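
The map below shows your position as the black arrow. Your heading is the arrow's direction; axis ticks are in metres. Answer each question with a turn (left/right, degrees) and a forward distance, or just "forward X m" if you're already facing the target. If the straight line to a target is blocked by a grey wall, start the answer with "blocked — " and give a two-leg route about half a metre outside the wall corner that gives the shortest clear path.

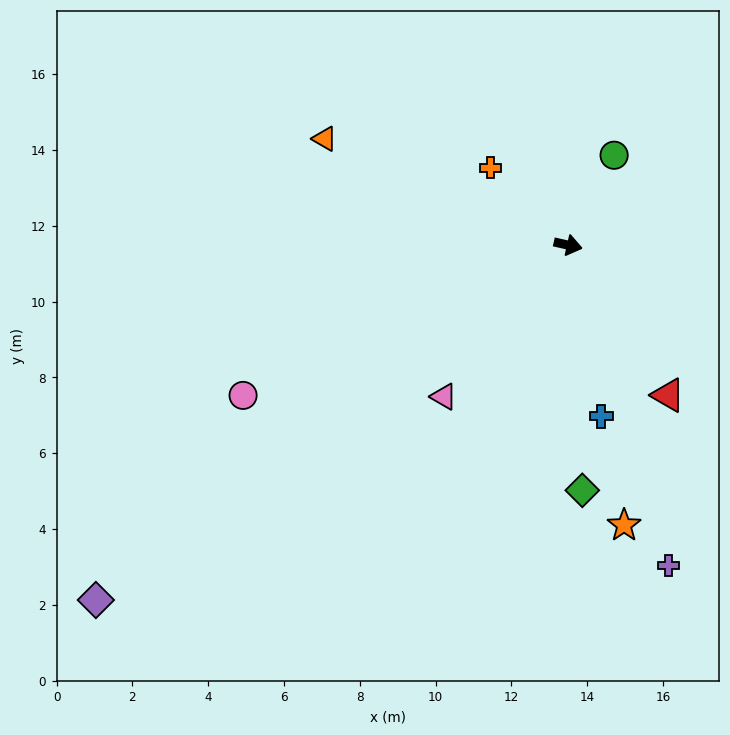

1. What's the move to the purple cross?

turn right 60°, forward 8.9 m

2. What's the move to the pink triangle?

turn right 117°, forward 5.2 m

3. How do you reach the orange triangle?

turn left 169°, forward 7.0 m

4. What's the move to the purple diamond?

turn right 130°, forward 15.6 m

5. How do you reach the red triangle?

turn right 44°, forward 4.8 m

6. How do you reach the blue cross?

turn right 66°, forward 4.6 m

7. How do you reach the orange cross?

turn left 148°, forward 2.9 m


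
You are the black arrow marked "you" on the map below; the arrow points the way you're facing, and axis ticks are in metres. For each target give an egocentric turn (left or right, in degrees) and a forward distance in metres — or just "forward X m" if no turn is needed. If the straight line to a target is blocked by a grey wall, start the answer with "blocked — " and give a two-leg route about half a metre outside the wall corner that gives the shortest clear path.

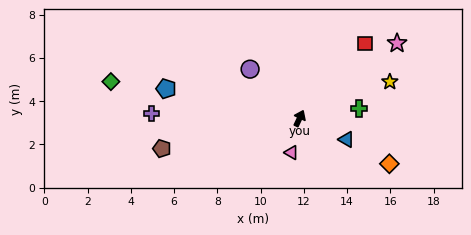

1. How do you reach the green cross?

turn right 55°, forward 2.8 m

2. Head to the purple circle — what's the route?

turn left 70°, forward 3.2 m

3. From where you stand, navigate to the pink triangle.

turn right 168°, forward 1.6 m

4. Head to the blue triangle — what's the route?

turn right 89°, forward 2.4 m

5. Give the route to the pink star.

turn right 27°, forward 5.7 m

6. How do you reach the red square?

turn right 16°, forward 4.6 m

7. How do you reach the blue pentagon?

turn left 103°, forward 6.3 m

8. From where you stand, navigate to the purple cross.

turn left 113°, forward 6.9 m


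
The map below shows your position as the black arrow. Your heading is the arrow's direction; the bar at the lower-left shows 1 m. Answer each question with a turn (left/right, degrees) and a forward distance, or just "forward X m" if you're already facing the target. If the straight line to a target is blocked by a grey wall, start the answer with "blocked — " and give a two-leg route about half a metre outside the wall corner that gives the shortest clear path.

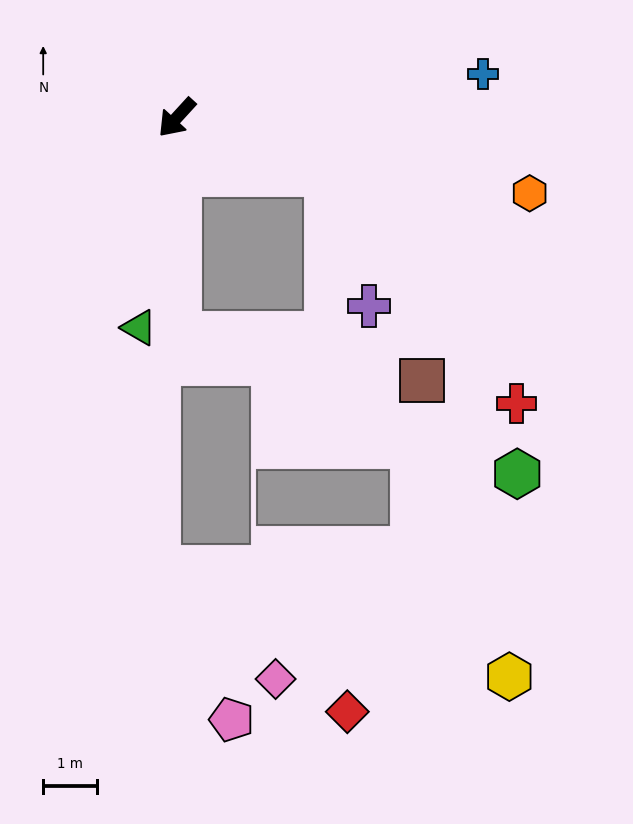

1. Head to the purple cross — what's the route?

blocked — turn left 112°, forward 3.0 m, then turn right 52°, forward 2.6 m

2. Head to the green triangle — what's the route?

turn left 32°, forward 4.0 m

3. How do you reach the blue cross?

turn left 141°, forward 5.7 m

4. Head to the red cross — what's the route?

blocked — turn left 112°, forward 3.0 m, then turn right 30°, forward 5.5 m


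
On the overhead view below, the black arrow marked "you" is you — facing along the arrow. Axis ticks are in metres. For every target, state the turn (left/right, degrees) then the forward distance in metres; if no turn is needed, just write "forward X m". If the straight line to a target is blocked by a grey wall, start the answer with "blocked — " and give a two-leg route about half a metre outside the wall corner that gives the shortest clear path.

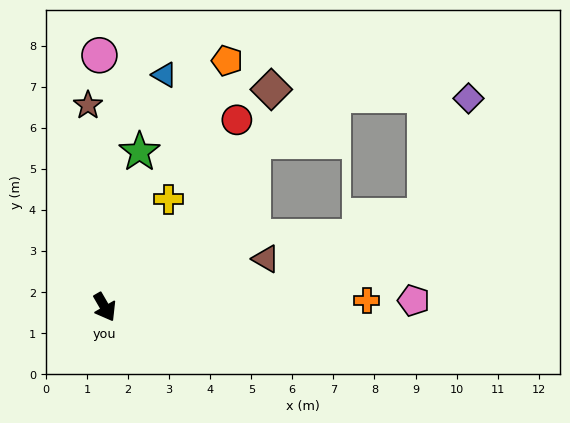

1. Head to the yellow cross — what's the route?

turn left 119°, forward 3.1 m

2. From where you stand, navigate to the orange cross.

turn left 61°, forward 6.4 m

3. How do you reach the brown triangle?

turn left 77°, forward 4.1 m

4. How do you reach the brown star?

turn left 155°, forward 4.9 m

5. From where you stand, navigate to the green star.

turn left 137°, forward 3.9 m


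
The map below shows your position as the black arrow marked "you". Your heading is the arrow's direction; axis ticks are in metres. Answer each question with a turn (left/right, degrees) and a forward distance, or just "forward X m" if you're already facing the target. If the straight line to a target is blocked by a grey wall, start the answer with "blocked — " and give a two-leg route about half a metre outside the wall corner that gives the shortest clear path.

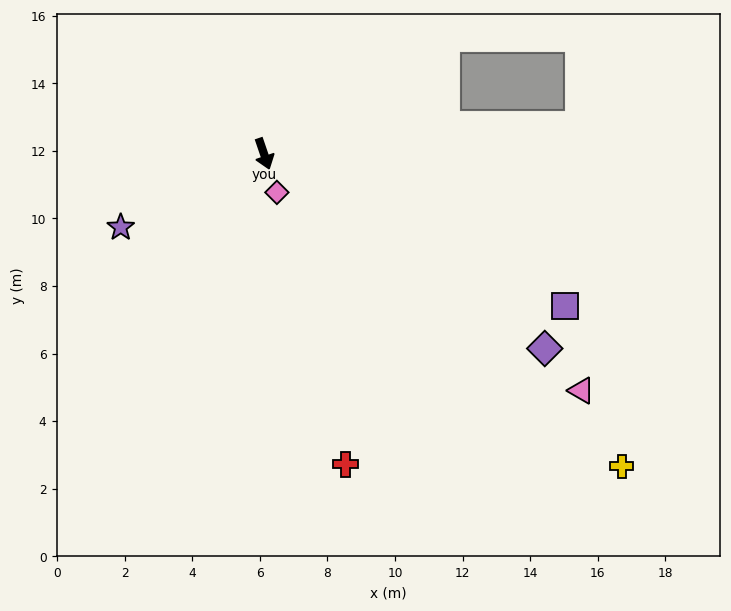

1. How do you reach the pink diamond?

forward 1.2 m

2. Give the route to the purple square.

turn left 44°, forward 10.0 m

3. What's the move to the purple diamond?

turn left 36°, forward 10.1 m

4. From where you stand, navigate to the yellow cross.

turn left 30°, forward 14.1 m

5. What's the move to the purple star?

turn right 82°, forward 4.8 m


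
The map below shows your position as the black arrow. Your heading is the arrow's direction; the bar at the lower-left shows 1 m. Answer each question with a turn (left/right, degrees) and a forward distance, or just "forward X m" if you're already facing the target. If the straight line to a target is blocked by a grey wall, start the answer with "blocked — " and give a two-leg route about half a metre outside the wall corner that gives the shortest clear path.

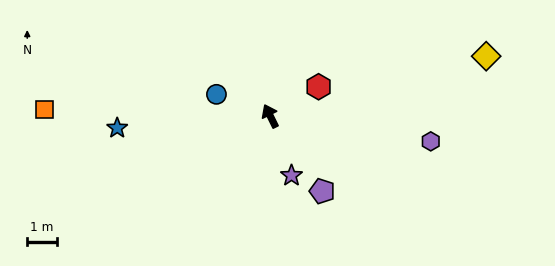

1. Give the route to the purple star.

turn left 173°, forward 2.2 m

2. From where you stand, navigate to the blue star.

turn left 68°, forward 5.2 m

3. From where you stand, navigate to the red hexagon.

turn right 85°, forward 1.9 m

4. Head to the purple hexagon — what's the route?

turn right 125°, forward 5.5 m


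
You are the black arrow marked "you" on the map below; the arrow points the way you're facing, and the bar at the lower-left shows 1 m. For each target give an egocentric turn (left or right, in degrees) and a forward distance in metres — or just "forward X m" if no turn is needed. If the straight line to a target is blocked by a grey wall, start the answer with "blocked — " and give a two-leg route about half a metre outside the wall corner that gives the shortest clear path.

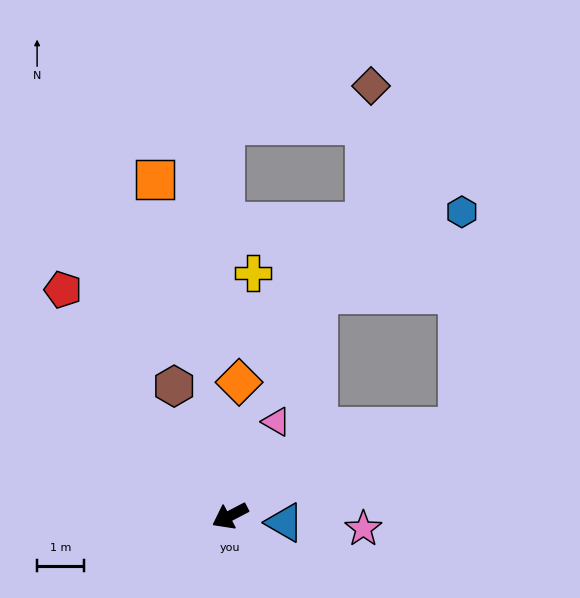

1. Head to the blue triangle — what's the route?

turn left 145°, forward 1.2 m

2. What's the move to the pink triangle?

turn right 144°, forward 2.2 m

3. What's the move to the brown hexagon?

turn right 94°, forward 3.0 m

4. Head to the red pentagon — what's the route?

turn right 81°, forward 6.0 m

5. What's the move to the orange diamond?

turn right 121°, forward 2.9 m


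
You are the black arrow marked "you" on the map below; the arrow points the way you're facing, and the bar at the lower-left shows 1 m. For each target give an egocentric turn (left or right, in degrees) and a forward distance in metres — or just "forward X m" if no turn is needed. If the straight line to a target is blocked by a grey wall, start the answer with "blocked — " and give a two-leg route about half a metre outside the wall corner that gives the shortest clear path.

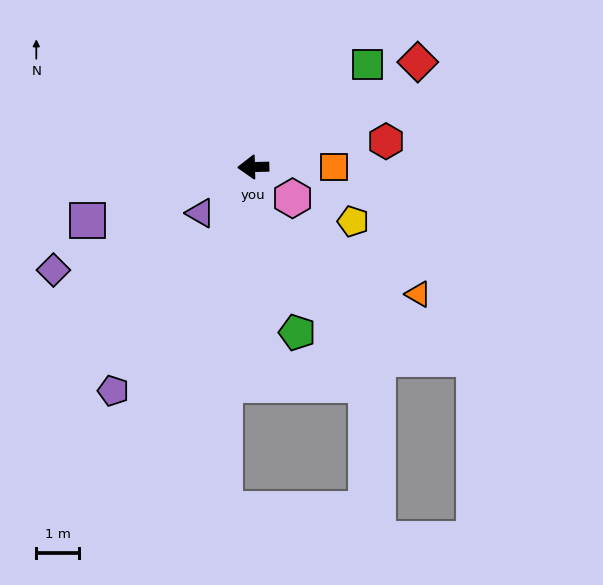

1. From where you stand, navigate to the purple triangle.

turn left 40°, forward 1.6 m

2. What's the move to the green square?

turn right 139°, forward 3.6 m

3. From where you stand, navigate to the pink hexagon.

turn left 140°, forward 1.2 m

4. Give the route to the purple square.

turn left 16°, forward 4.1 m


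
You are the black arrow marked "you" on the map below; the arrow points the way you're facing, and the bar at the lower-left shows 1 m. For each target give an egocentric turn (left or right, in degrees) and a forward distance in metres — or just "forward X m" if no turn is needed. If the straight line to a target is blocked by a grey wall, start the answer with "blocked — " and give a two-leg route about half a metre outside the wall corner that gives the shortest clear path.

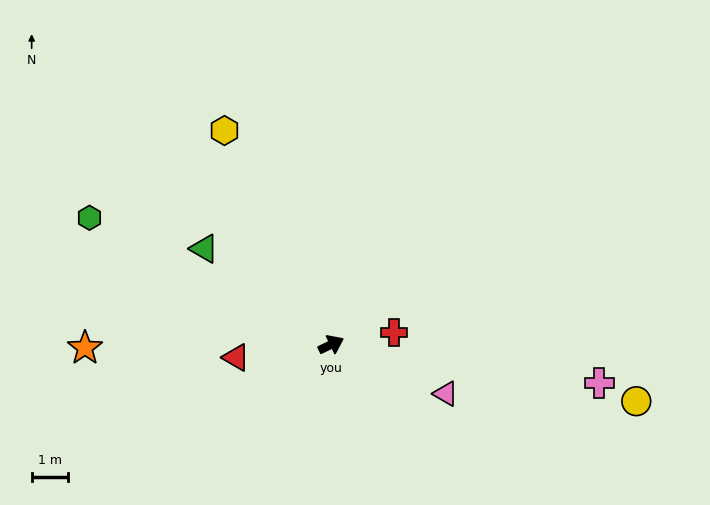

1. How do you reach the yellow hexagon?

turn left 91°, forward 6.6 m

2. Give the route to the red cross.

turn right 15°, forward 1.8 m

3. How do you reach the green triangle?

turn left 117°, forward 4.4 m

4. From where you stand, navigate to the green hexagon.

turn left 127°, forward 7.6 m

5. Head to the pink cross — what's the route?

turn right 34°, forward 7.5 m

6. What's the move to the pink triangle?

turn right 49°, forward 3.5 m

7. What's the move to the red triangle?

turn left 162°, forward 2.7 m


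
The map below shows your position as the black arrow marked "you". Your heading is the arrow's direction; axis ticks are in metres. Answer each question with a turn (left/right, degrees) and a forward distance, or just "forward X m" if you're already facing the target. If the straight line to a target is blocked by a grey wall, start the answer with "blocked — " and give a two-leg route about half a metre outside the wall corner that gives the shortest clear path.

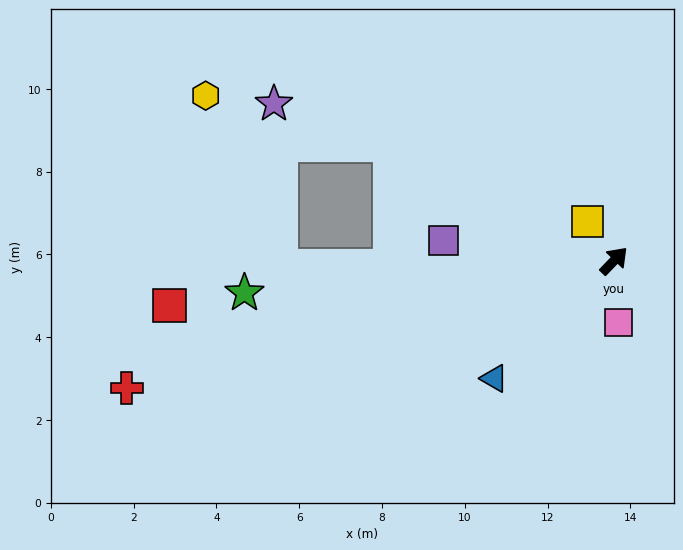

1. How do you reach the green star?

turn left 139°, forward 9.0 m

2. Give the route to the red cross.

turn left 149°, forward 12.2 m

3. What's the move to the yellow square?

turn left 78°, forward 1.1 m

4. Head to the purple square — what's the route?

turn left 127°, forward 4.1 m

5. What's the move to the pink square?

turn right 132°, forward 1.5 m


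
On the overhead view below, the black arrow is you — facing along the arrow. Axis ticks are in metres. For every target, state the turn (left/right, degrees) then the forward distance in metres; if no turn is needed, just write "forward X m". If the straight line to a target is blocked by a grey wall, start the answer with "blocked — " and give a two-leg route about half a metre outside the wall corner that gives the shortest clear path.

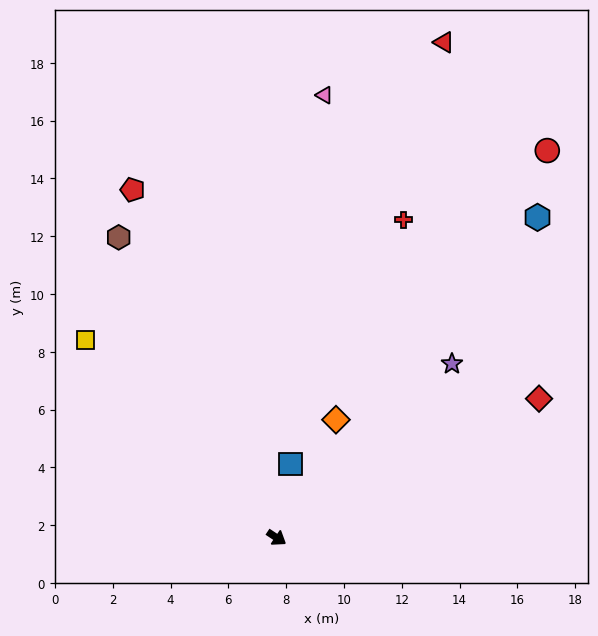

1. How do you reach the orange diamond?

turn left 97°, forward 4.6 m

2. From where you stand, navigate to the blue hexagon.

turn left 84°, forward 14.3 m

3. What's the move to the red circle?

turn left 89°, forward 16.3 m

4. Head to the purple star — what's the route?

turn left 78°, forward 8.5 m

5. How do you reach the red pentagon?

turn left 146°, forward 13.0 m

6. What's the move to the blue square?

turn left 113°, forward 2.6 m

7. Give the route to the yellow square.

turn left 168°, forward 9.5 m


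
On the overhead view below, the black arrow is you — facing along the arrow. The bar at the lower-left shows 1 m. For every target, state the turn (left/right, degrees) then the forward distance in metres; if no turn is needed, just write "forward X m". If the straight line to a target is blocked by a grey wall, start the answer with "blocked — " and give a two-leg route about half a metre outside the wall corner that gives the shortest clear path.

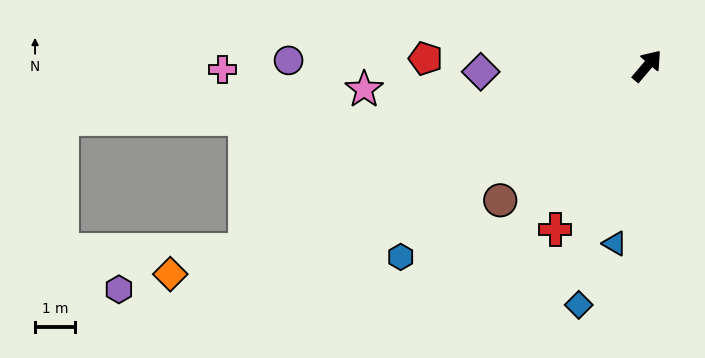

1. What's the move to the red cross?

turn right 169°, forward 4.7 m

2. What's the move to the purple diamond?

turn left 132°, forward 4.1 m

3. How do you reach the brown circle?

turn left 173°, forward 5.0 m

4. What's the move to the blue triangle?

turn right 150°, forward 4.5 m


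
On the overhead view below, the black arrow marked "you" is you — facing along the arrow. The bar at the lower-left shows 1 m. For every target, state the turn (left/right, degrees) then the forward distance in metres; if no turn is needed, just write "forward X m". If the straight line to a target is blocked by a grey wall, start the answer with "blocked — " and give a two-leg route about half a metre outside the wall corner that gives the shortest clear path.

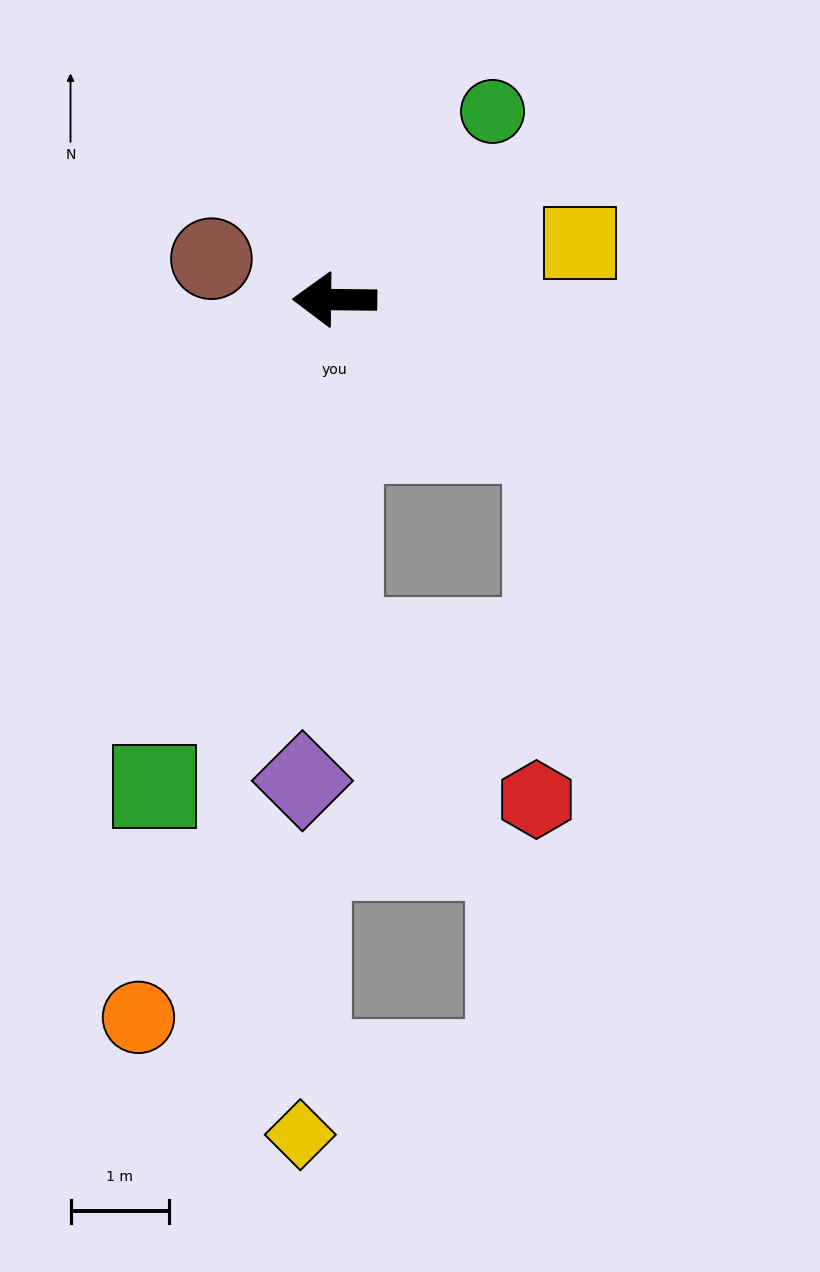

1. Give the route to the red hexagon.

blocked — turn left 92°, forward 3.5 m, then turn left 50°, forward 2.6 m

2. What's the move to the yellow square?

turn right 167°, forward 2.6 m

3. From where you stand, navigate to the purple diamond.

turn left 87°, forward 4.9 m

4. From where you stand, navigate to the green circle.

turn right 129°, forward 2.5 m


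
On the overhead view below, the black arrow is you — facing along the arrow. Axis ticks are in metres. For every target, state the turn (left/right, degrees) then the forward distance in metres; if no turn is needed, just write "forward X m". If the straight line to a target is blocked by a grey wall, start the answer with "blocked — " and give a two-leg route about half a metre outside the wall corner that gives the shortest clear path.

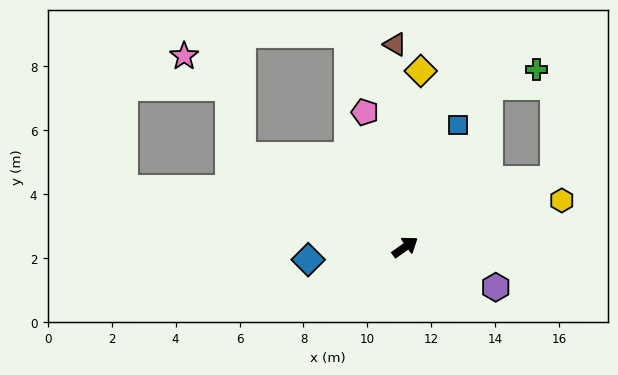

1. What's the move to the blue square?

turn left 31°, forward 4.2 m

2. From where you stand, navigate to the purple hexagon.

turn right 59°, forward 3.1 m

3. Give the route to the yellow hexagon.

turn right 19°, forward 5.1 m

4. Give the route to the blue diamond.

turn left 152°, forward 3.1 m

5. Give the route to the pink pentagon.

turn left 71°, forward 4.4 m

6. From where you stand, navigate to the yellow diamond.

turn left 50°, forward 5.5 m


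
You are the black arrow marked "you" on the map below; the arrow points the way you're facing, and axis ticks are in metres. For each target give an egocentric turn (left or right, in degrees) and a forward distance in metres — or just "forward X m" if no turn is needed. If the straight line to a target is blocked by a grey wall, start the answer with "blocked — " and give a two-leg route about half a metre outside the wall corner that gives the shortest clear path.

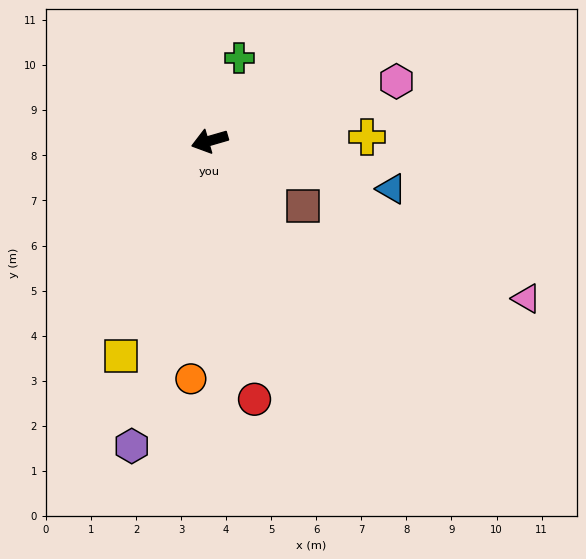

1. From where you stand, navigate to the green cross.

turn right 126°, forward 1.9 m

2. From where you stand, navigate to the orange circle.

turn left 69°, forward 5.3 m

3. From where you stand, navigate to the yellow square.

turn left 51°, forward 5.2 m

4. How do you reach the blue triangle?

turn left 149°, forward 4.2 m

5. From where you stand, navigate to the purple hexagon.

turn left 60°, forward 7.0 m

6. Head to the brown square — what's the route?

turn left 129°, forward 2.5 m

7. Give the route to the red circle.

turn left 84°, forward 5.8 m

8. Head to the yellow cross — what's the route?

turn left 165°, forward 3.5 m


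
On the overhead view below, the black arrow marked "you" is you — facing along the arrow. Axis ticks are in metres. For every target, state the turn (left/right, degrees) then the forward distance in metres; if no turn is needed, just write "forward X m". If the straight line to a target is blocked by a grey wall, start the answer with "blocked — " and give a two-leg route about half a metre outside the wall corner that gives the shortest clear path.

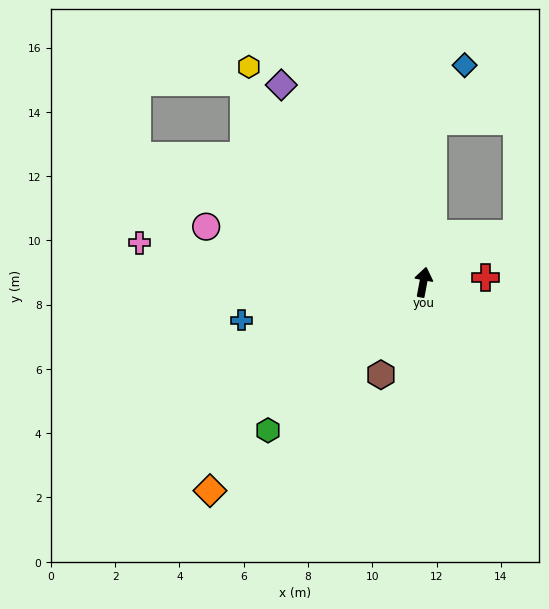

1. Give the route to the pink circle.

turn left 86°, forward 7.0 m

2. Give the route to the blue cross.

turn left 112°, forward 5.8 m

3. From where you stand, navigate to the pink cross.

turn left 93°, forward 8.9 m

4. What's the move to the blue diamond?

blocked — turn left 7°, forward 5.0 m, then turn right 25°, forward 2.0 m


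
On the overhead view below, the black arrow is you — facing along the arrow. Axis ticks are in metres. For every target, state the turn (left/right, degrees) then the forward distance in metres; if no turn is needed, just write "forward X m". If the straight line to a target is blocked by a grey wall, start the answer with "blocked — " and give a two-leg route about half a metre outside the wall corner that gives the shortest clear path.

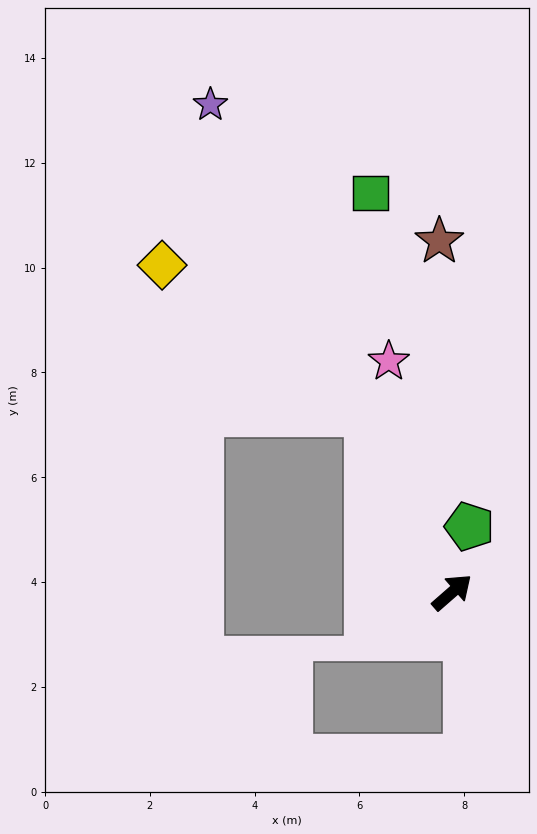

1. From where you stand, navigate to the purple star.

turn left 75°, forward 10.4 m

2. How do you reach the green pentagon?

turn left 34°, forward 1.3 m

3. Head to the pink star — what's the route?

turn left 64°, forward 4.6 m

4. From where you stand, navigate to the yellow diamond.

blocked — turn left 75°, forward 3.8 m, then turn left 28°, forward 4.8 m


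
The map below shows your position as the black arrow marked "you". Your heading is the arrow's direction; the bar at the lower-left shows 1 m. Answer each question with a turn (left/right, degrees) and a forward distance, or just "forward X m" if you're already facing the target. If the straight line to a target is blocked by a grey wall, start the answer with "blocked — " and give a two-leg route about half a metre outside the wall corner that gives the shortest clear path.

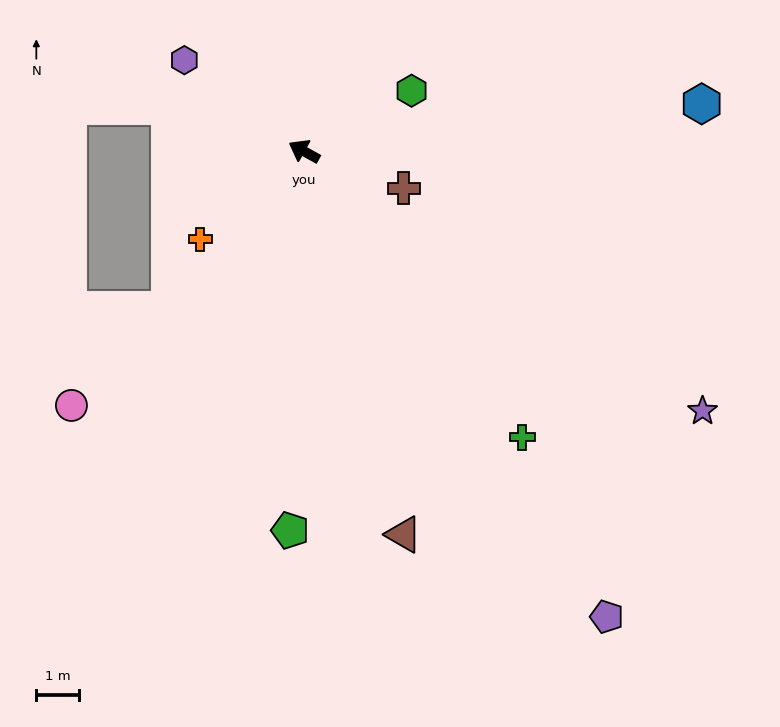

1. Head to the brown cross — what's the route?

turn right 171°, forward 2.5 m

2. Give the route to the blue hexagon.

turn right 144°, forward 9.4 m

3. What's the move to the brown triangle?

turn left 134°, forward 9.3 m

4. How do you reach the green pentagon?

turn left 117°, forward 8.9 m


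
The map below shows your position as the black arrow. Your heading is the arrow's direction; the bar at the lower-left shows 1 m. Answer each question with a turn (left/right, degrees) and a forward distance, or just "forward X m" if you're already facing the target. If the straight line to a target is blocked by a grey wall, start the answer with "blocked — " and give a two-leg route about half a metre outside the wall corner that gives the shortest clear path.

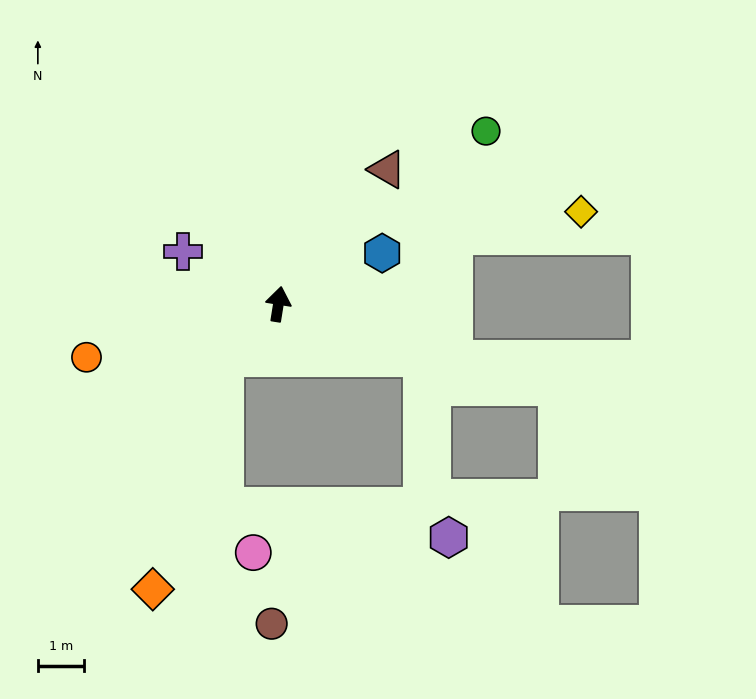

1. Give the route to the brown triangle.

turn right 30°, forward 3.7 m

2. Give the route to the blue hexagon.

turn right 55°, forward 2.5 m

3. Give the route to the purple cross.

turn left 70°, forward 2.4 m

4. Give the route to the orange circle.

turn left 115°, forward 4.3 m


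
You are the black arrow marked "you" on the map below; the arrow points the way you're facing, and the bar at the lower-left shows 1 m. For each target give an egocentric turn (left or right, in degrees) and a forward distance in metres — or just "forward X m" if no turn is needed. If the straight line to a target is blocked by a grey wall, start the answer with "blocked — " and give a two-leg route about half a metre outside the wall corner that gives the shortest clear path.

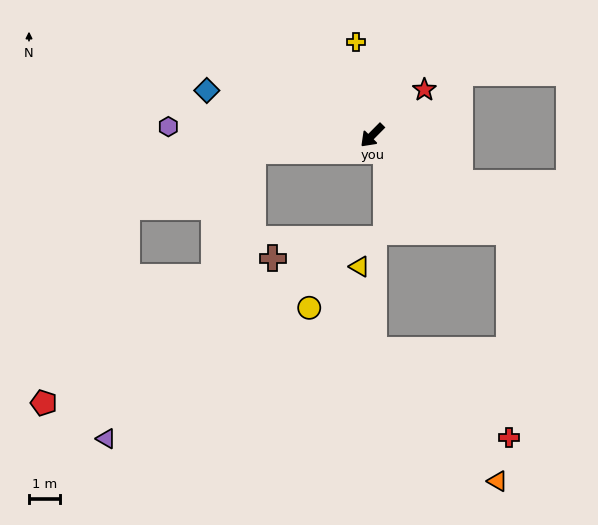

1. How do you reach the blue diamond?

turn right 60°, forward 5.5 m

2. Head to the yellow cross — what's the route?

turn right 125°, forward 3.1 m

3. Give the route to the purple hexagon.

turn right 48°, forward 6.6 m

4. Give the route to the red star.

turn left 176°, forward 2.2 m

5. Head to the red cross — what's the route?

blocked — turn left 100°, forward 5.4 m, then turn right 55°, forward 6.6 m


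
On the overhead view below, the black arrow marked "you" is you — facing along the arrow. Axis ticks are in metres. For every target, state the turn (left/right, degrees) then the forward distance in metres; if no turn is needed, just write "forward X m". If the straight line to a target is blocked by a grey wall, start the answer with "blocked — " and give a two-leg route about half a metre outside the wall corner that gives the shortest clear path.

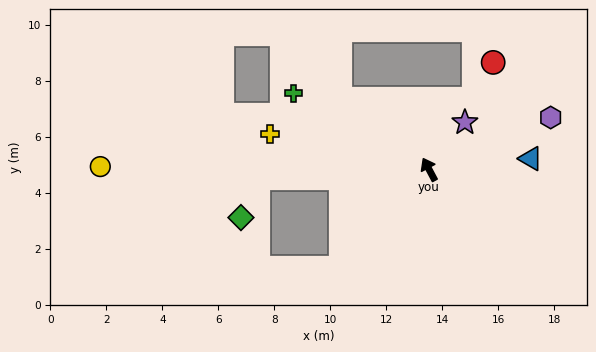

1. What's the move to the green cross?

turn left 33°, forward 5.5 m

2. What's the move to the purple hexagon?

turn right 95°, forward 4.7 m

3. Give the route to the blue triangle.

turn right 112°, forward 3.6 m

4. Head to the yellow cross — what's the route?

turn left 49°, forward 5.8 m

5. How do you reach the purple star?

turn right 65°, forward 2.1 m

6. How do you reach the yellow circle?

turn left 62°, forward 11.7 m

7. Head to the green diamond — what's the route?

blocked — turn left 65°, forward 6.1 m, then turn left 63°, forward 1.5 m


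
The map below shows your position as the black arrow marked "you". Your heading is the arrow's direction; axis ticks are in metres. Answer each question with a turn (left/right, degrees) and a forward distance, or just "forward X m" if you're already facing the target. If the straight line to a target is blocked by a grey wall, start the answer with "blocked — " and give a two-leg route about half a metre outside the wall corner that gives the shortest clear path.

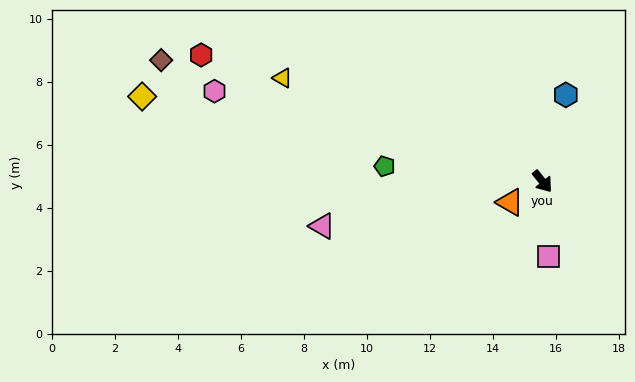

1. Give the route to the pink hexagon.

turn right 144°, forward 10.8 m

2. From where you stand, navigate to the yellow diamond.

turn right 141°, forward 13.0 m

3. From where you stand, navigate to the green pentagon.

turn right 134°, forward 5.0 m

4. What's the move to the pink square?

turn right 34°, forward 2.4 m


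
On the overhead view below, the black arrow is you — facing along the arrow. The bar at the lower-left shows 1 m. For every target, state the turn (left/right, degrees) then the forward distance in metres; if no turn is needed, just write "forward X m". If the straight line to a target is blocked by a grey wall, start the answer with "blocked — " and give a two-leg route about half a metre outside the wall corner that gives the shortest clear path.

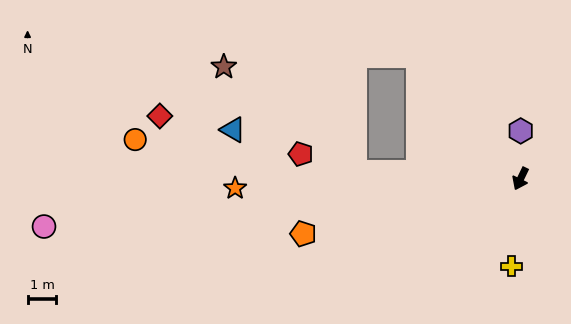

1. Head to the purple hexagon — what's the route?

turn right 154°, forward 1.7 m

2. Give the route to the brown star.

blocked — turn right 67°, forward 5.8 m, then turn right 36°, forward 5.8 m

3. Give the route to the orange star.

turn right 62°, forward 9.9 m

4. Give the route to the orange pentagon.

turn right 50°, forward 7.8 m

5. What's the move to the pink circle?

turn right 59°, forward 16.7 m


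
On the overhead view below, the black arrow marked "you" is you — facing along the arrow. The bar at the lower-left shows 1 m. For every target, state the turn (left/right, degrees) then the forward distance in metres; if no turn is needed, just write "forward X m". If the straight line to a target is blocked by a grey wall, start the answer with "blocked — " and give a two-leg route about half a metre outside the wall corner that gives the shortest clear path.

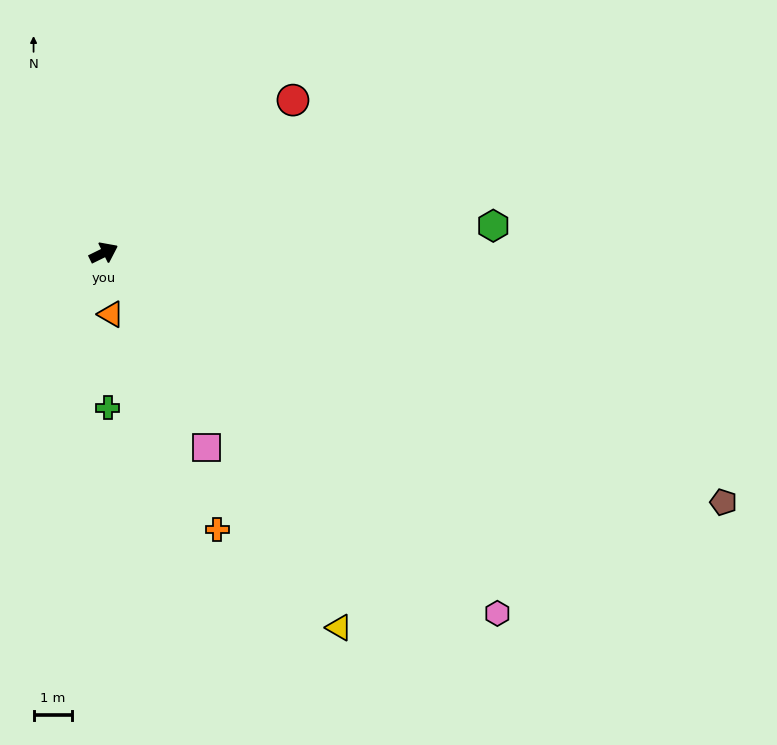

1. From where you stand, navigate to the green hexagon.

turn right 22°, forward 10.1 m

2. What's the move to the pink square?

turn right 88°, forward 5.7 m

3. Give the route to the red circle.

turn left 13°, forward 6.3 m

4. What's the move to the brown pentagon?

turn right 48°, forward 17.4 m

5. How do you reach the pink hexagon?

turn right 69°, forward 13.9 m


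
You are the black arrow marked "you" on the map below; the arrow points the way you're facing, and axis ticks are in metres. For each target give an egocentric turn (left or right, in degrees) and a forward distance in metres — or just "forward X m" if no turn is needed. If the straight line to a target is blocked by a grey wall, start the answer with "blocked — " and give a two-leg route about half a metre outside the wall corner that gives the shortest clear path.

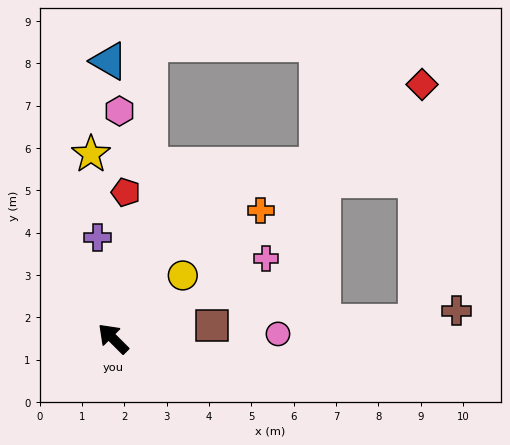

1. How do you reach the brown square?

turn right 127°, forward 2.4 m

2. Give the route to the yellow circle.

turn right 93°, forward 2.2 m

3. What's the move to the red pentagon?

turn right 50°, forward 3.5 m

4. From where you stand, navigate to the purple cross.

turn right 36°, forward 2.4 m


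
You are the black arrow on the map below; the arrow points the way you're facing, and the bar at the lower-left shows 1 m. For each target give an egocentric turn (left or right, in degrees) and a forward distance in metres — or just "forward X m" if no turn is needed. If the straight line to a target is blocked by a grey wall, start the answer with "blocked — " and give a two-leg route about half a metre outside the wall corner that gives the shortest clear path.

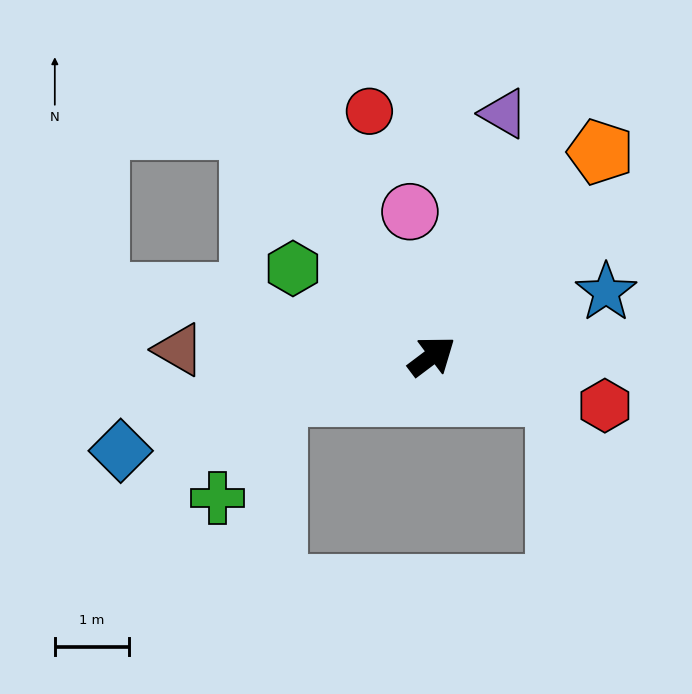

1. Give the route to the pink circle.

turn left 62°, forward 2.0 m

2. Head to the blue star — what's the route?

turn right 17°, forward 2.5 m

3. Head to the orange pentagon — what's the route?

turn left 13°, forward 3.6 m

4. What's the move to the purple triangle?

turn left 37°, forward 3.4 m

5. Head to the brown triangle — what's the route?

turn left 142°, forward 3.4 m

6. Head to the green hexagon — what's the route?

turn left 111°, forward 2.2 m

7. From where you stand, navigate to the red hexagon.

turn right 53°, forward 2.4 m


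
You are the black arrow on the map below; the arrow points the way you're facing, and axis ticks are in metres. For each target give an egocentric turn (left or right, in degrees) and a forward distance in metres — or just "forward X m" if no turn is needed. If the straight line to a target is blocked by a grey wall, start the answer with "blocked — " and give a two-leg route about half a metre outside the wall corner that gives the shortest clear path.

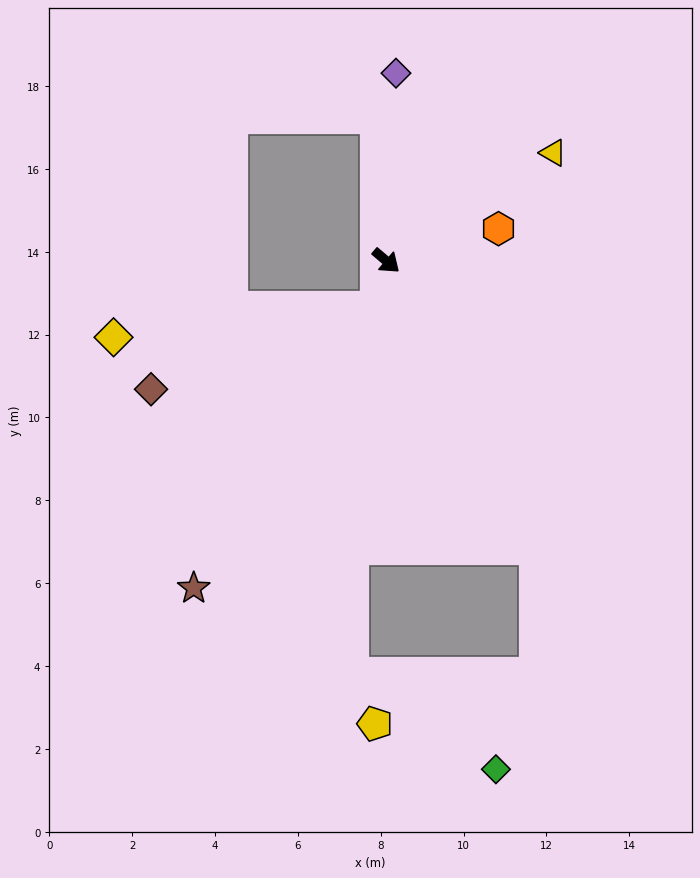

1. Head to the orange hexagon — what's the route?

turn left 56°, forward 2.8 m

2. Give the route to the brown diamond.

blocked — turn right 60°, forward 1.2 m, then turn right 60°, forward 5.8 m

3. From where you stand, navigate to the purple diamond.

turn left 127°, forward 4.5 m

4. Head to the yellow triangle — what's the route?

turn left 73°, forward 4.8 m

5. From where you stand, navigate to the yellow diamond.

blocked — turn right 60°, forward 1.2 m, then turn right 73°, forward 6.4 m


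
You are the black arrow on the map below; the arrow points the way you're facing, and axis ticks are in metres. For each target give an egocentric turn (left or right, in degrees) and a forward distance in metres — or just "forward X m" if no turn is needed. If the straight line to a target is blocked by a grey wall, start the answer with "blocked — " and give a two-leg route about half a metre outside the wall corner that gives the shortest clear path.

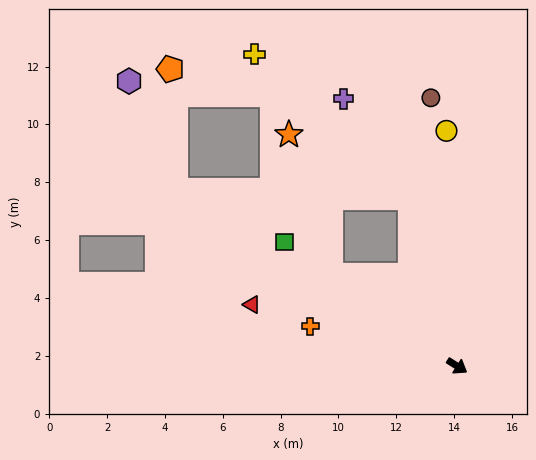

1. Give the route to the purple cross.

blocked — turn left 138°, forward 6.0 m, then turn left 18°, forward 4.1 m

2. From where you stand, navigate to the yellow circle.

turn left 125°, forward 8.1 m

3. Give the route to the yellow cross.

blocked — turn left 138°, forward 6.0 m, then turn left 32°, forward 7.3 m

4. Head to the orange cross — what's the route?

turn right 163°, forward 5.3 m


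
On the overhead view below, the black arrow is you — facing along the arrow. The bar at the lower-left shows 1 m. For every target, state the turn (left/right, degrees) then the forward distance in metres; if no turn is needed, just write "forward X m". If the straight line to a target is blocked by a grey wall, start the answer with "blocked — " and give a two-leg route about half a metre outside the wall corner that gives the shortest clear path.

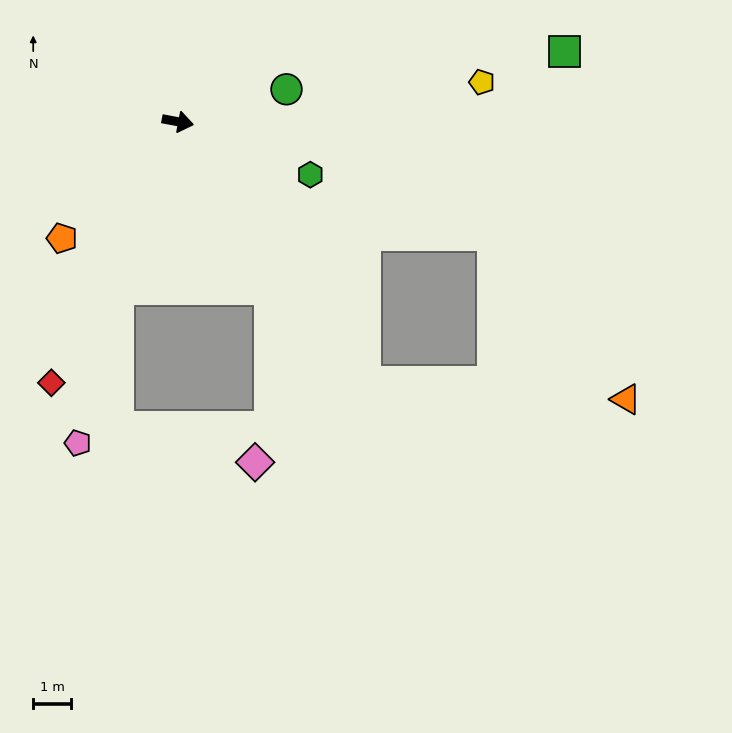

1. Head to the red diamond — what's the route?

turn right 105°, forward 7.6 m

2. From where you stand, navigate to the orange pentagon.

turn right 124°, forward 4.3 m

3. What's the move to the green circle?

turn left 27°, forward 3.0 m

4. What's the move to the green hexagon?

turn right 11°, forward 3.7 m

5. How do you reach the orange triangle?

blocked — turn right 44°, forward 8.4 m, then turn left 51°, forward 6.9 m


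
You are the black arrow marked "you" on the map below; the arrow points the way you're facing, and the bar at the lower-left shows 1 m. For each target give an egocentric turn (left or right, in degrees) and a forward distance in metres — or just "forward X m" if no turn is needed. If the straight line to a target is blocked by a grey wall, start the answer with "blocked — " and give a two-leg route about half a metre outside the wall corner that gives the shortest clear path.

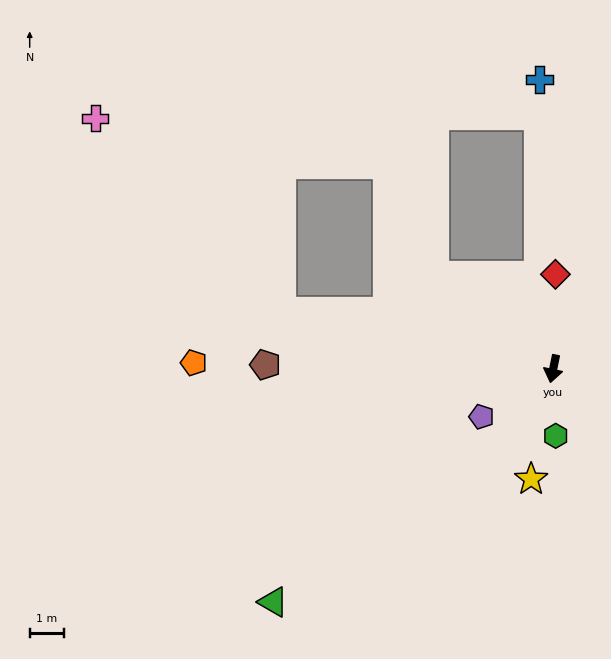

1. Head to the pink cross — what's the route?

blocked — turn right 90°, forward 8.0 m, then turn right 35°, forward 7.7 m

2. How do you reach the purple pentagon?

turn right 45°, forward 2.5 m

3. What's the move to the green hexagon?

turn left 14°, forward 1.9 m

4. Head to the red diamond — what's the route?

turn right 170°, forward 2.7 m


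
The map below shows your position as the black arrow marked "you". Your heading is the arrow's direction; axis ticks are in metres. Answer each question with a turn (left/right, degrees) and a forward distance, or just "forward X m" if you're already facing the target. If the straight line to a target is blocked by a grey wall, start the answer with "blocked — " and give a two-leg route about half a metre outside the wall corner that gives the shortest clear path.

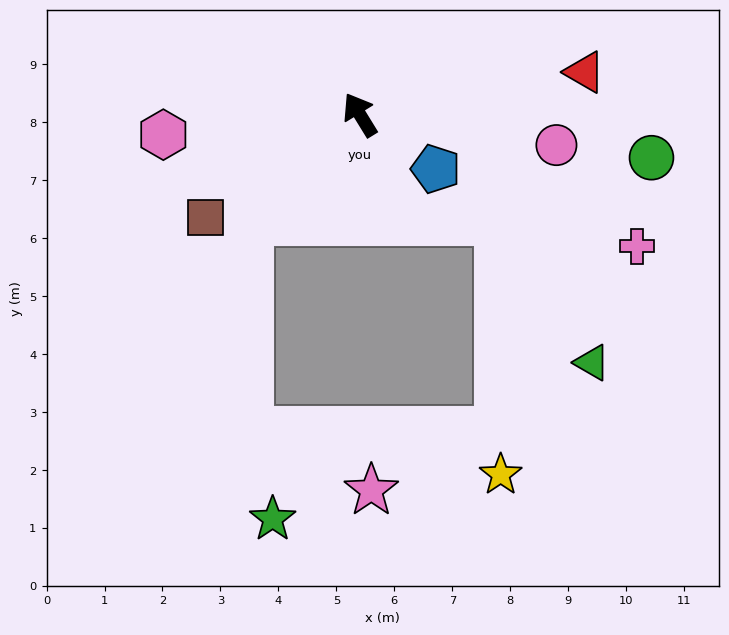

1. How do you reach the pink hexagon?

turn left 64°, forward 3.4 m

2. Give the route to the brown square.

turn left 92°, forward 3.2 m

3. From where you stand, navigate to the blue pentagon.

turn right 157°, forward 1.6 m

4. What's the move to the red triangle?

turn right 111°, forward 3.9 m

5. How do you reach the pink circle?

turn right 130°, forward 3.4 m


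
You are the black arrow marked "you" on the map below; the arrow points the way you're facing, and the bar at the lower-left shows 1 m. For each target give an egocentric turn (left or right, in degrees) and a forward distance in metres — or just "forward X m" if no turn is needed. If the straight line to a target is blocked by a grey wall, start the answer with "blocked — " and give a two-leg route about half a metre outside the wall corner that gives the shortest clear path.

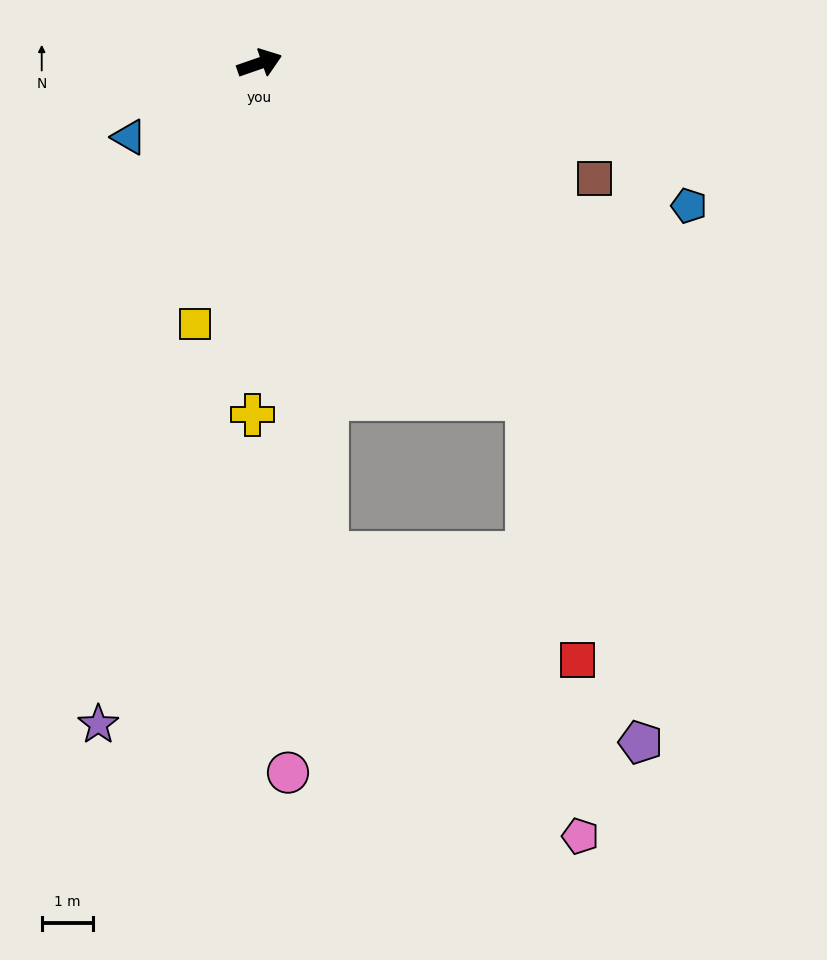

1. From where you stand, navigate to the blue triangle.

turn right 170°, forward 2.9 m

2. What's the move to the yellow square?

turn right 123°, forward 5.3 m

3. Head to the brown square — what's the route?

turn right 38°, forward 6.9 m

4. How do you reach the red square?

blocked — turn right 71°, forward 8.4 m, then turn right 27°, forward 5.2 m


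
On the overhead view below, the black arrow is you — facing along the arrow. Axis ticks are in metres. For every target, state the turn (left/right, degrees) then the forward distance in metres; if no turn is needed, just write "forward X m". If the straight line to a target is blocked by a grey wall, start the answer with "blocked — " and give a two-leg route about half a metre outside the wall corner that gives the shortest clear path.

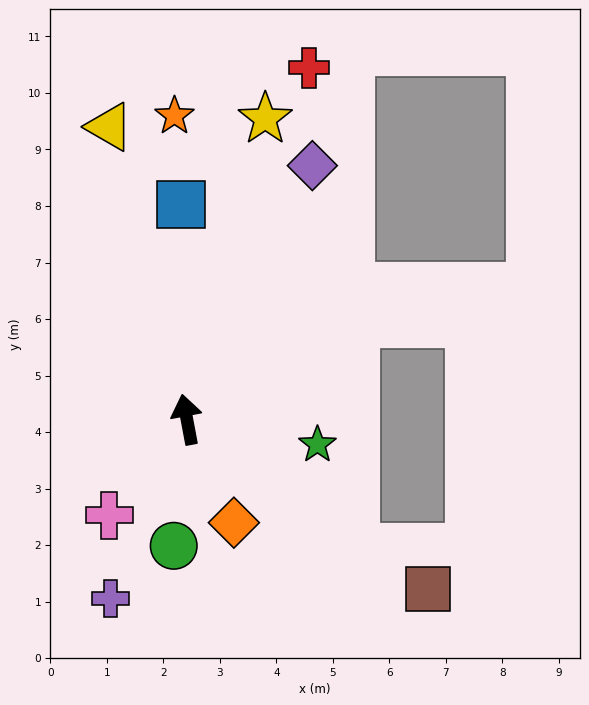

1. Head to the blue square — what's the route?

turn right 9°, forward 3.8 m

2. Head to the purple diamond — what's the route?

turn right 37°, forward 5.0 m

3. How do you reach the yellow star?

turn right 25°, forward 5.5 m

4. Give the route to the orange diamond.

turn right 166°, forward 2.0 m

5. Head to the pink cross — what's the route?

turn left 130°, forward 2.2 m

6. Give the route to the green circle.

turn left 163°, forward 2.2 m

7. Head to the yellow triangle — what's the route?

turn left 4°, forward 5.4 m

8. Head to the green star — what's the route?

turn right 112°, forward 2.4 m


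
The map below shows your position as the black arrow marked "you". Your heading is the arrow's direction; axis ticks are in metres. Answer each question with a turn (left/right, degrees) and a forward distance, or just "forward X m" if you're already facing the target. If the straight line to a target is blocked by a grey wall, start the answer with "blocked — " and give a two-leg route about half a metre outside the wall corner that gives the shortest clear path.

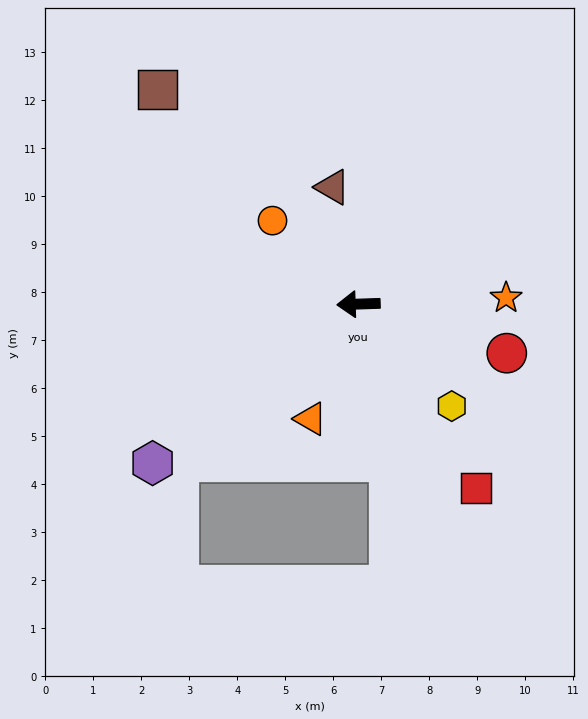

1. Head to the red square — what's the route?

turn left 121°, forward 4.5 m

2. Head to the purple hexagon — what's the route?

turn left 36°, forward 5.4 m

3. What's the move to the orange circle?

turn right 46°, forward 2.5 m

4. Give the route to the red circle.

turn left 160°, forward 3.3 m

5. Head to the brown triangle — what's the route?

turn right 79°, forward 2.5 m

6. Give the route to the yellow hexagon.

turn left 131°, forward 2.9 m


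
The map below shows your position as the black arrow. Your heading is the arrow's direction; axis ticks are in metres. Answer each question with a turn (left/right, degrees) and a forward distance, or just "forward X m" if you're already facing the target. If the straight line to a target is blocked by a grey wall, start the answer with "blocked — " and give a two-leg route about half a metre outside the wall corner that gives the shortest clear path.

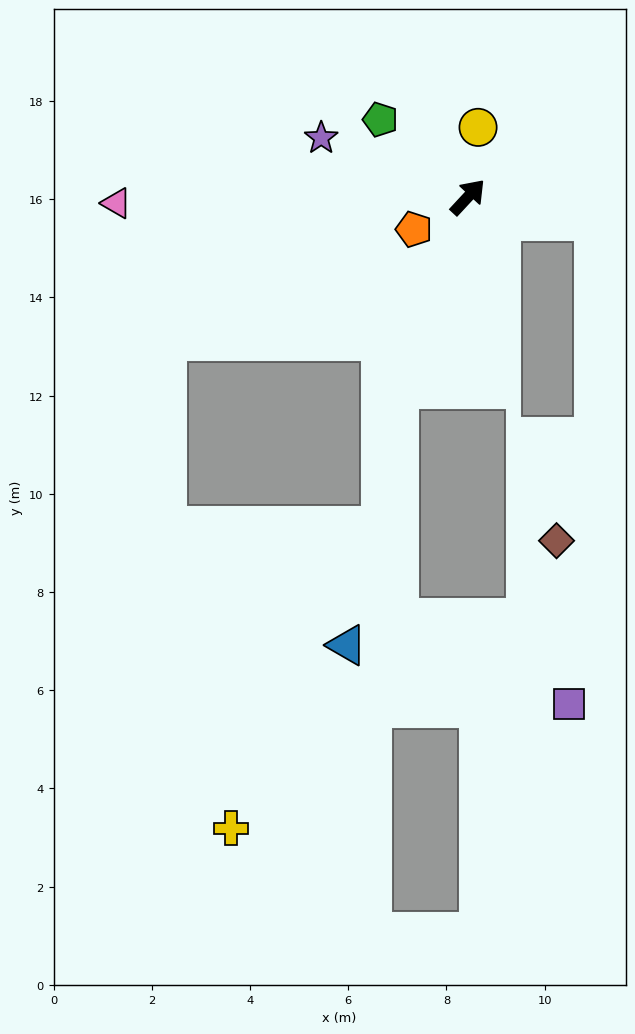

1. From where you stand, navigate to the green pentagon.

turn left 91°, forward 2.4 m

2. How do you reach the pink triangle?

turn left 134°, forward 7.2 m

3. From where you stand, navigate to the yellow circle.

turn left 35°, forward 1.4 m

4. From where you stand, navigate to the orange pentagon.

turn left 164°, forward 1.3 m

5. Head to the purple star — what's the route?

turn left 111°, forward 3.2 m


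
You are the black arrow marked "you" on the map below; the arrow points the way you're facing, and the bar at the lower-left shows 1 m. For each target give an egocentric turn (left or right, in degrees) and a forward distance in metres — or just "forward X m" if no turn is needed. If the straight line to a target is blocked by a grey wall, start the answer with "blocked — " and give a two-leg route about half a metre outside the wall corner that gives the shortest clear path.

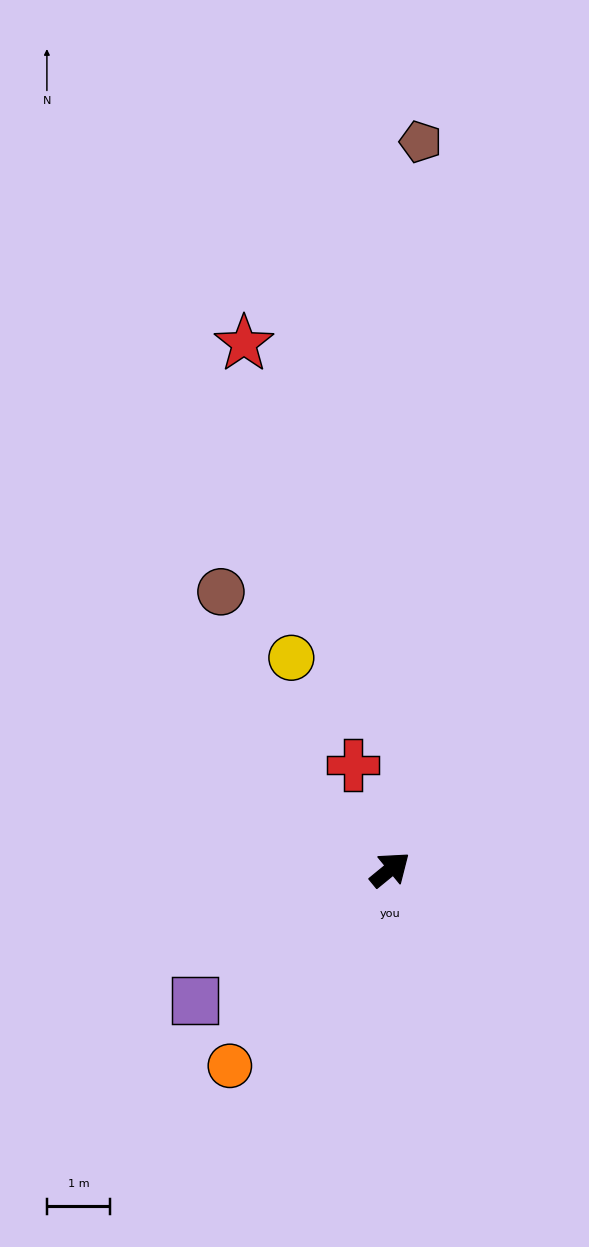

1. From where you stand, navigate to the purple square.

turn left 175°, forward 3.7 m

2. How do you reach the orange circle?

turn right 169°, forward 4.0 m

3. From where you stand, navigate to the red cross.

turn left 70°, forward 1.8 m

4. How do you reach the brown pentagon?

turn left 48°, forward 11.5 m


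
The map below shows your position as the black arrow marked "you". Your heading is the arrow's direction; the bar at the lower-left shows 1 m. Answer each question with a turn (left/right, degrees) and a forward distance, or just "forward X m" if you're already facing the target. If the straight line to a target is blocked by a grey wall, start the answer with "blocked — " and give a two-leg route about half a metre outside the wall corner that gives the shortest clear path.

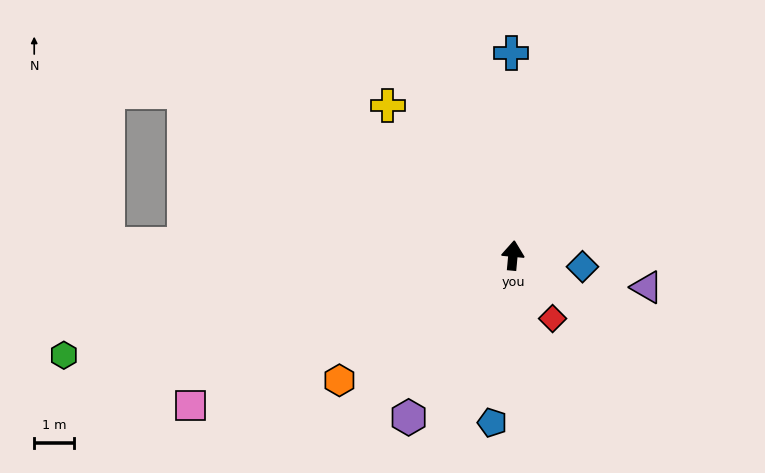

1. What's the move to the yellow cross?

turn left 45°, forward 4.9 m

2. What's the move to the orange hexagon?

turn left 131°, forward 5.3 m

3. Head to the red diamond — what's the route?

turn right 143°, forward 1.9 m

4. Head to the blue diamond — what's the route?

turn right 94°, forward 1.8 m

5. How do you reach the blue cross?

turn left 6°, forward 5.1 m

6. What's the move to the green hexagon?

turn left 108°, forward 11.5 m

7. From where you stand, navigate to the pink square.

turn left 120°, forward 8.9 m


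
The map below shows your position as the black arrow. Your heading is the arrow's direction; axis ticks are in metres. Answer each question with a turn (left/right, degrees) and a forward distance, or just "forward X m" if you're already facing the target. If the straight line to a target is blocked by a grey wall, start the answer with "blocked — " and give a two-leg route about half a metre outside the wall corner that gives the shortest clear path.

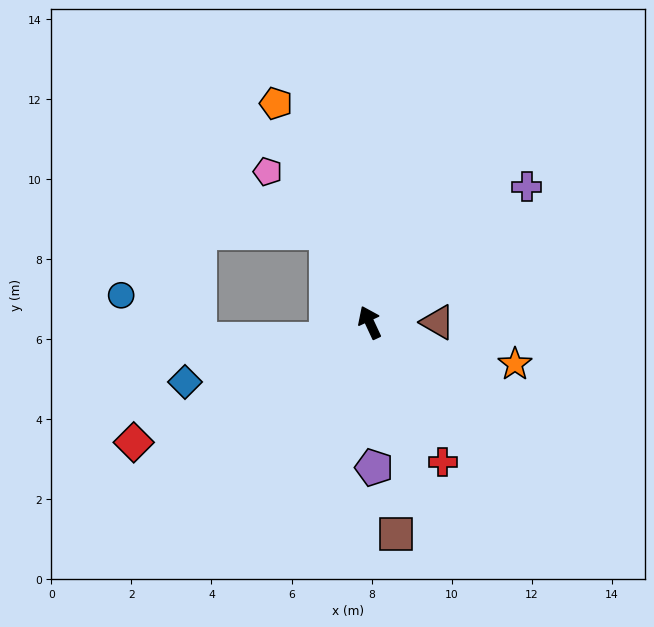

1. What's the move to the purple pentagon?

turn left 157°, forward 3.6 m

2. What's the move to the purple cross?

turn right 74°, forward 5.2 m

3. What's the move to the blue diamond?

turn left 83°, forward 4.8 m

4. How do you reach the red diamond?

turn left 92°, forward 6.6 m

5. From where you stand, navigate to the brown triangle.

turn right 115°, forward 1.7 m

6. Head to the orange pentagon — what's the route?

forward 5.9 m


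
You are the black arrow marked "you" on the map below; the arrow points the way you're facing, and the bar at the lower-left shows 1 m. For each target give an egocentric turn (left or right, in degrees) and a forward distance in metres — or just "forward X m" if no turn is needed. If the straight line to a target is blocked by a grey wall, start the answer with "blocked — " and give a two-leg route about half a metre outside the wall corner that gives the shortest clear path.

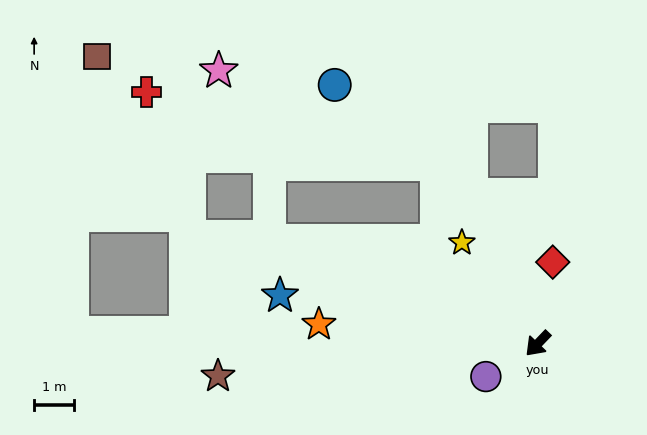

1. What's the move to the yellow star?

turn right 99°, forward 3.2 m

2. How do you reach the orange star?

turn right 51°, forward 5.5 m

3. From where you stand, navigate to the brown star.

turn right 40°, forward 8.1 m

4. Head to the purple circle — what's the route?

turn right 14°, forward 1.5 m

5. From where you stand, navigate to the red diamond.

turn right 147°, forward 2.1 m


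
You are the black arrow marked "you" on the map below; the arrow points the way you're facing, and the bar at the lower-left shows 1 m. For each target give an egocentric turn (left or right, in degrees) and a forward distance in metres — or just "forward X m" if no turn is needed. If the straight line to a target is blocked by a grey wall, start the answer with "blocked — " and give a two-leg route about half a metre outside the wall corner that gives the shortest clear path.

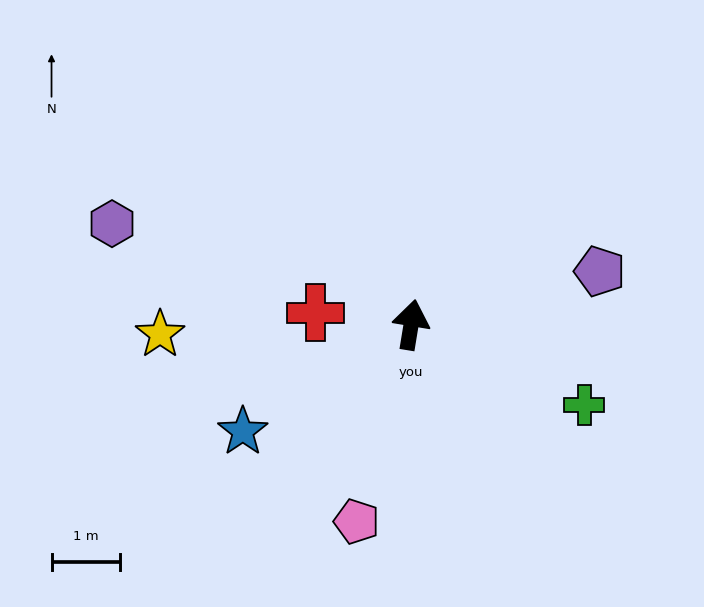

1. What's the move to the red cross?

turn left 92°, forward 1.4 m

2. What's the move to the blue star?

turn left 132°, forward 2.9 m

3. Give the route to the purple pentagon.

turn right 65°, forward 2.9 m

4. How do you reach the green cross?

turn right 106°, forward 2.8 m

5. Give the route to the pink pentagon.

turn left 174°, forward 3.0 m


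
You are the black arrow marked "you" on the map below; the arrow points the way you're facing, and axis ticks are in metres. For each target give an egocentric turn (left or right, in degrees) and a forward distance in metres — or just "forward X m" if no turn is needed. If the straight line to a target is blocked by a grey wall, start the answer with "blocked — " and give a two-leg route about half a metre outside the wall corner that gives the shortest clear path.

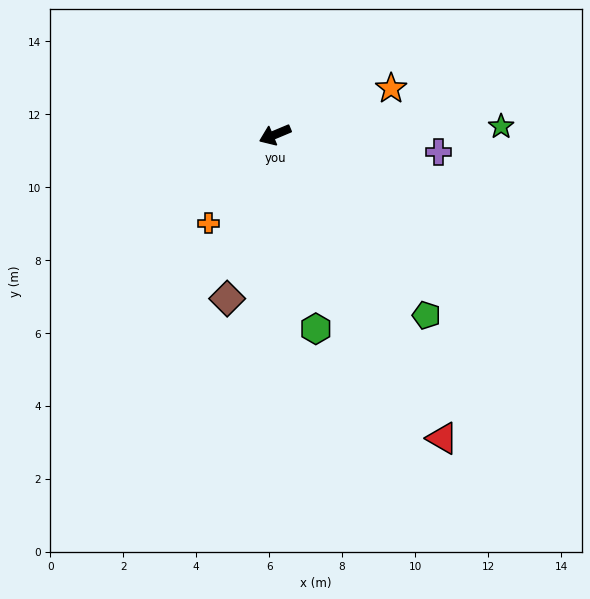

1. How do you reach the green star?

turn left 159°, forward 6.2 m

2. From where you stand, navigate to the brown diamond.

turn left 51°, forward 4.7 m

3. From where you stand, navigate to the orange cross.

turn left 30°, forward 3.0 m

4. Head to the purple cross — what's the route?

turn left 151°, forward 4.5 m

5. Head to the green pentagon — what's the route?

turn left 107°, forward 6.5 m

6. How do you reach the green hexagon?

turn left 79°, forward 5.4 m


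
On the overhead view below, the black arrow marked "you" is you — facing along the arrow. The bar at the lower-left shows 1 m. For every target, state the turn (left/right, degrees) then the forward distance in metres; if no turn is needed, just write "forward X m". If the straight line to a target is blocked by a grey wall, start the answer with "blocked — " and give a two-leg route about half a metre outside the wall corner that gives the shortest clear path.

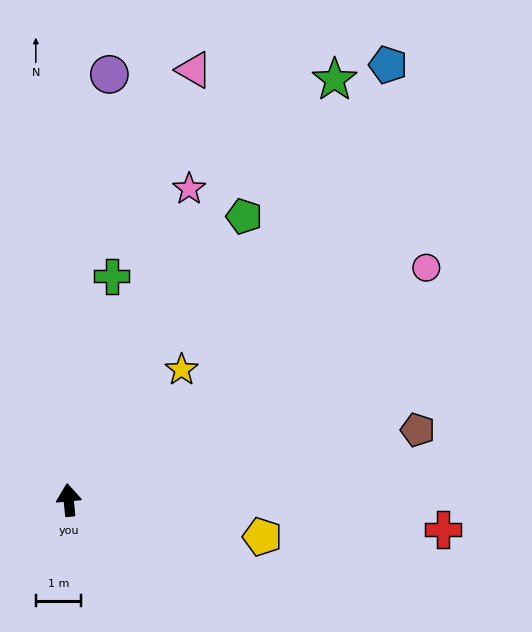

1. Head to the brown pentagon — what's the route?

turn right 84°, forward 7.9 m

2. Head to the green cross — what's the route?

turn right 16°, forward 5.1 m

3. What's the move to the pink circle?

turn right 62°, forward 9.5 m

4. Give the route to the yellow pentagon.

turn right 106°, forward 4.4 m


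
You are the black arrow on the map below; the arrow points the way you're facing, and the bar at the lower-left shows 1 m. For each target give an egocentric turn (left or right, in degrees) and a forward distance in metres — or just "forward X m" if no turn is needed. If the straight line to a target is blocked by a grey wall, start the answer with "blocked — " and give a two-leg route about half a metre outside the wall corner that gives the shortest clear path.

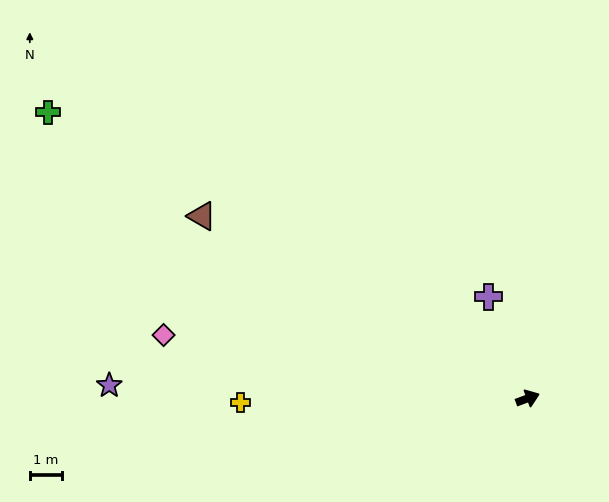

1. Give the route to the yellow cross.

turn left 160°, forward 8.9 m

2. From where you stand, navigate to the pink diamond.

turn left 150°, forward 11.5 m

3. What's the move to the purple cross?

turn left 91°, forward 3.4 m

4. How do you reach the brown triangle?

turn left 130°, forward 11.6 m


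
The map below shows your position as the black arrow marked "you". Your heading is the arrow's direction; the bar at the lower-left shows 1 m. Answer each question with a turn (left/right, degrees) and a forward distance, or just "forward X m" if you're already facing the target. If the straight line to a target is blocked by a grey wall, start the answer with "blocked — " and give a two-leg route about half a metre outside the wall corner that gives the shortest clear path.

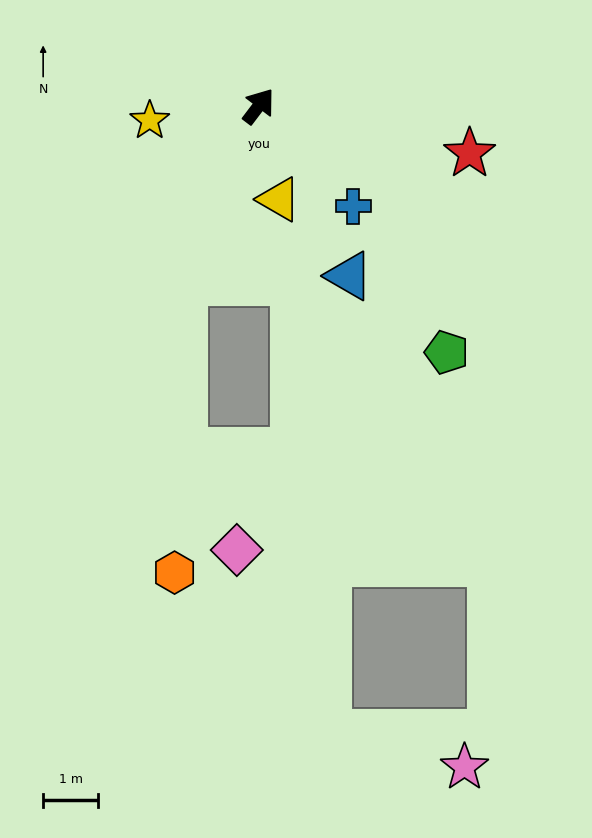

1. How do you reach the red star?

turn right 65°, forward 3.9 m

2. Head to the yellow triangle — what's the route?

turn right 131°, forward 1.7 m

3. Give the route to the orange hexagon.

blocked — turn right 166°, forward 3.5 m, then turn left 21°, forward 5.3 m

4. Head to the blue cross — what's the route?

turn right 99°, forward 2.5 m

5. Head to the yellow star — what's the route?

turn left 135°, forward 2.0 m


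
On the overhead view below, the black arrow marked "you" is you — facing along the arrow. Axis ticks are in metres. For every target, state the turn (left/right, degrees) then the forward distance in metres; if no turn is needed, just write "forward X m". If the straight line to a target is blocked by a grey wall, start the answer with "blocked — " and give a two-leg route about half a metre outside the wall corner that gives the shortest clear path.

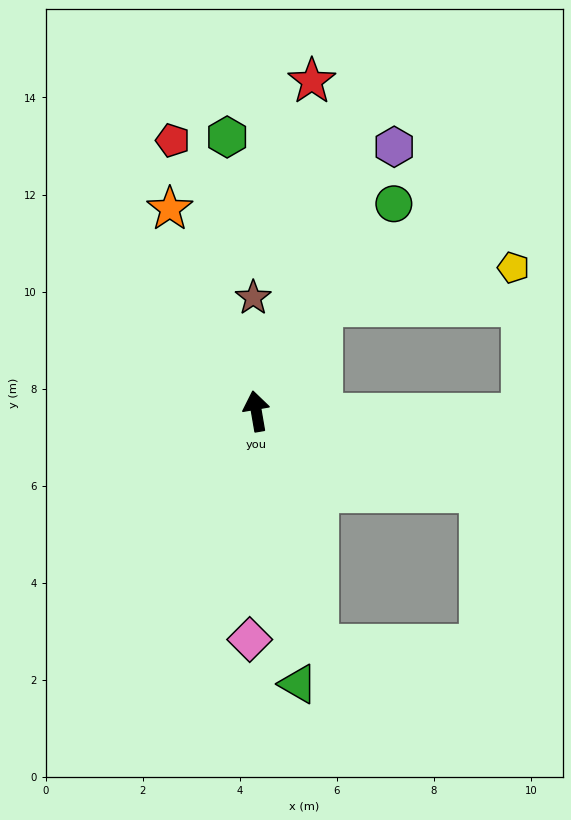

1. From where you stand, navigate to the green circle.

turn right 43°, forward 5.1 m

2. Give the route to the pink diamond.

turn left 169°, forward 4.7 m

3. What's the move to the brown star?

turn right 8°, forward 2.3 m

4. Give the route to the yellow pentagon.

blocked — turn right 42°, forward 2.6 m, then turn right 46°, forward 4.0 m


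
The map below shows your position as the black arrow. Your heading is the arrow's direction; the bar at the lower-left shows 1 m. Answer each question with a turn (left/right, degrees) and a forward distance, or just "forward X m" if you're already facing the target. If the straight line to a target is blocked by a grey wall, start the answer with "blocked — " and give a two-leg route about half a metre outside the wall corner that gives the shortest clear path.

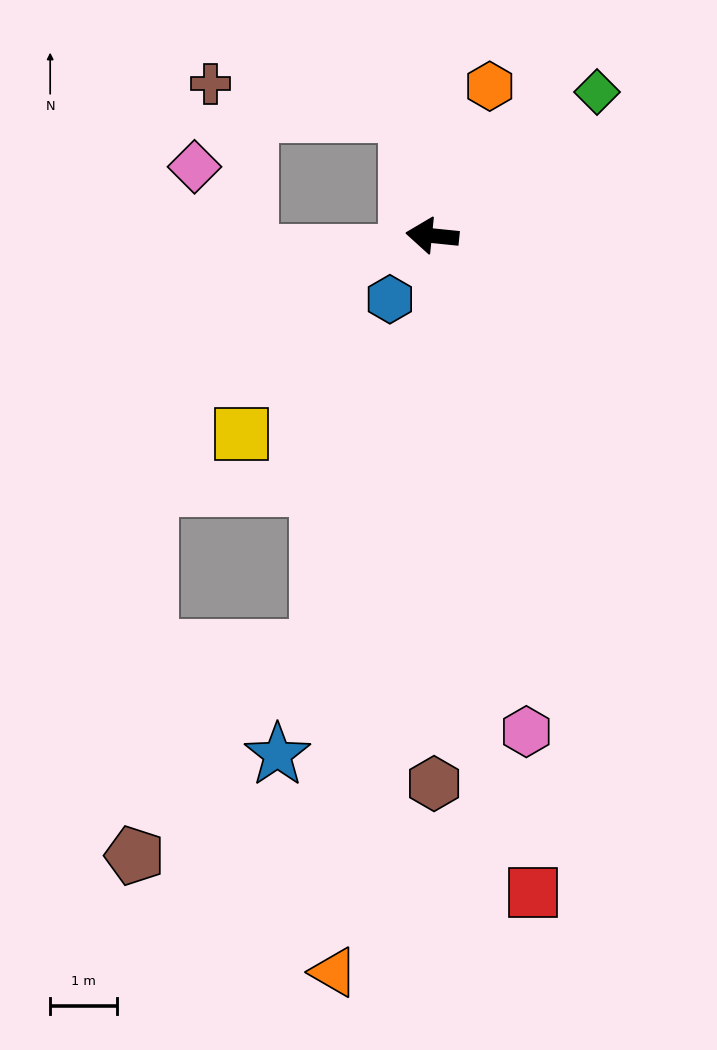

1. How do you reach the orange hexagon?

turn right 105°, forward 2.4 m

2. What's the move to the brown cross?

blocked — turn right 73°, forward 1.9 m, then turn left 70°, forward 3.0 m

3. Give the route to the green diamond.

turn right 133°, forward 3.3 m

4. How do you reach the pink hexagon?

turn left 107°, forward 7.6 m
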